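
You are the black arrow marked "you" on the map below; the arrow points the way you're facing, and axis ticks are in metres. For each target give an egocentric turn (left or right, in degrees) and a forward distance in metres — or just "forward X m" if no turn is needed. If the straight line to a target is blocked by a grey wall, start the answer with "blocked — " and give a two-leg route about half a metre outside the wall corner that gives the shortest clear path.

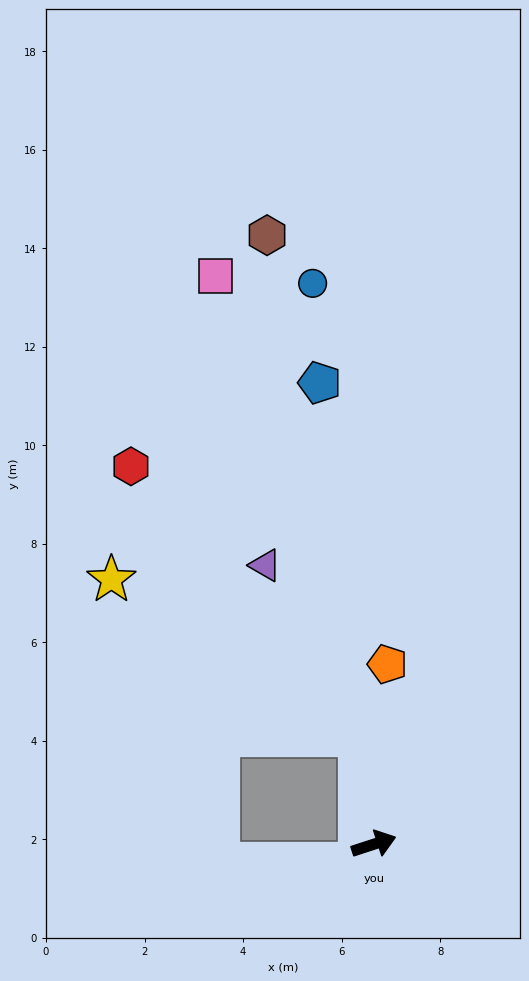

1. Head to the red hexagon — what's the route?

blocked — turn left 80°, forward 2.2 m, then turn left 32°, forward 7.2 m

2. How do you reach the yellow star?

blocked — turn left 80°, forward 2.2 m, then turn left 50°, forward 5.9 m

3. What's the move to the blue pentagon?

turn left 79°, forward 9.4 m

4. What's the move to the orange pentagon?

turn left 68°, forward 3.7 m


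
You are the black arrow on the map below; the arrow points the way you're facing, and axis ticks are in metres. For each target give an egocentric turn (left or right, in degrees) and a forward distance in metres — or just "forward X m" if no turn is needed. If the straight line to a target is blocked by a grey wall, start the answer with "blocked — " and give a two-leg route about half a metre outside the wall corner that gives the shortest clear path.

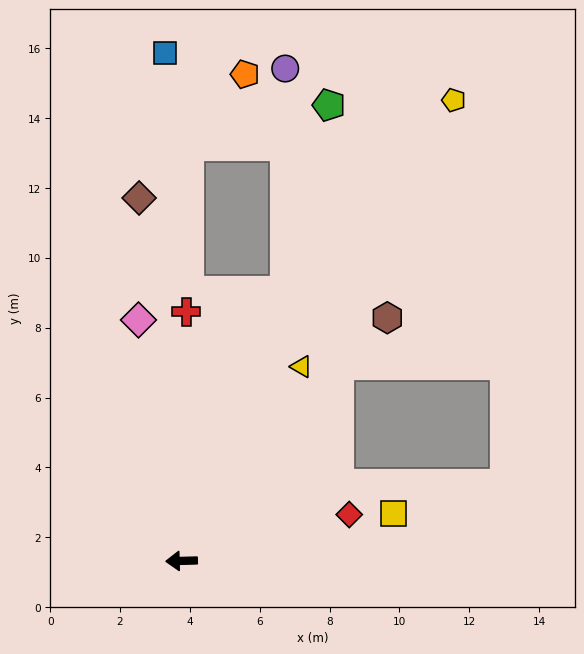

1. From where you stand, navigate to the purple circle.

blocked — turn right 113°, forward 8.3 m, then turn left 21°, forward 6.4 m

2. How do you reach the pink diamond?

turn right 81°, forward 7.0 m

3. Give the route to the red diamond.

turn right 166°, forward 5.0 m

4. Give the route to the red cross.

turn right 93°, forward 7.1 m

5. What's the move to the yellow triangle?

turn right 123°, forward 6.5 m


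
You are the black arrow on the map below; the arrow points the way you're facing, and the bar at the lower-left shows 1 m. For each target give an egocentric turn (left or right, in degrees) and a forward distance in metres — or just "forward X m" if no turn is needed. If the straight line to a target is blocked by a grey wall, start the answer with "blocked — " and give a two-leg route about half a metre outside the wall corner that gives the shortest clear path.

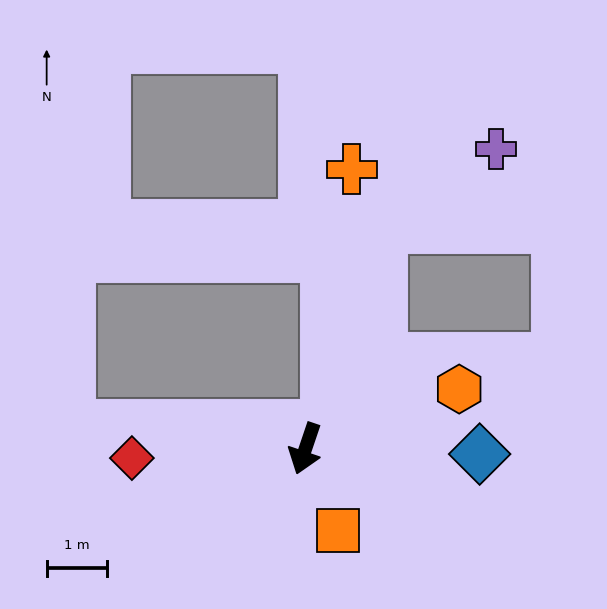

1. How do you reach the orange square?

turn left 40°, forward 1.5 m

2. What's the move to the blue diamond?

turn left 107°, forward 2.9 m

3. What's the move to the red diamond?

turn right 68°, forward 2.9 m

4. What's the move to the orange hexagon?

turn left 130°, forward 2.7 m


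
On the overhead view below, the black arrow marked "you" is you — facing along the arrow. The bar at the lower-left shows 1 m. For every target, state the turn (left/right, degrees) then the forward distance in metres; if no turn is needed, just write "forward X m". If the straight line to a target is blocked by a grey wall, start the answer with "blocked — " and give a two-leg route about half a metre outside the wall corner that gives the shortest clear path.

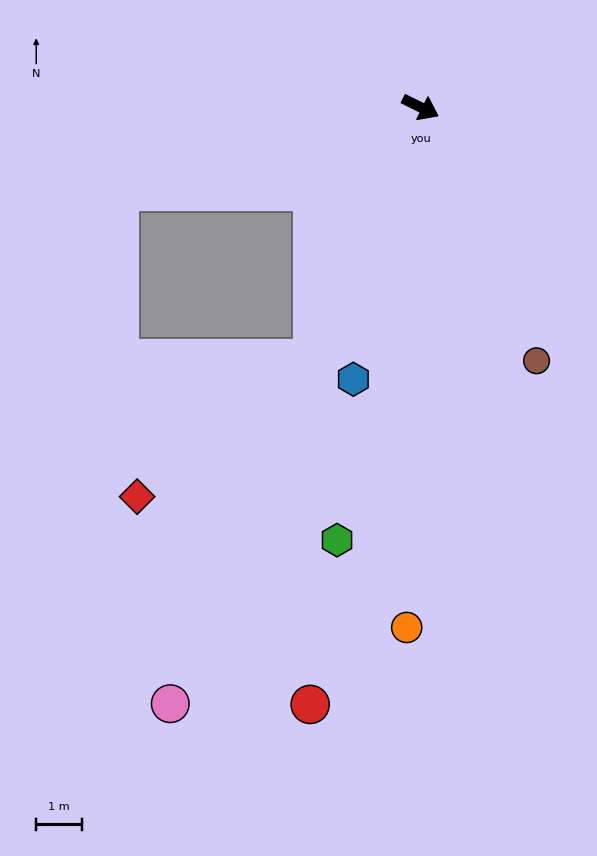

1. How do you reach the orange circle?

turn right 65°, forward 11.4 m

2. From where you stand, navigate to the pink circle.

turn right 86°, forward 14.2 m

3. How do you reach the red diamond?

blocked — turn right 87°, forward 6.0 m, then turn right 28°, forward 4.9 m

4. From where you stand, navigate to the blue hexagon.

turn right 77°, forward 6.2 m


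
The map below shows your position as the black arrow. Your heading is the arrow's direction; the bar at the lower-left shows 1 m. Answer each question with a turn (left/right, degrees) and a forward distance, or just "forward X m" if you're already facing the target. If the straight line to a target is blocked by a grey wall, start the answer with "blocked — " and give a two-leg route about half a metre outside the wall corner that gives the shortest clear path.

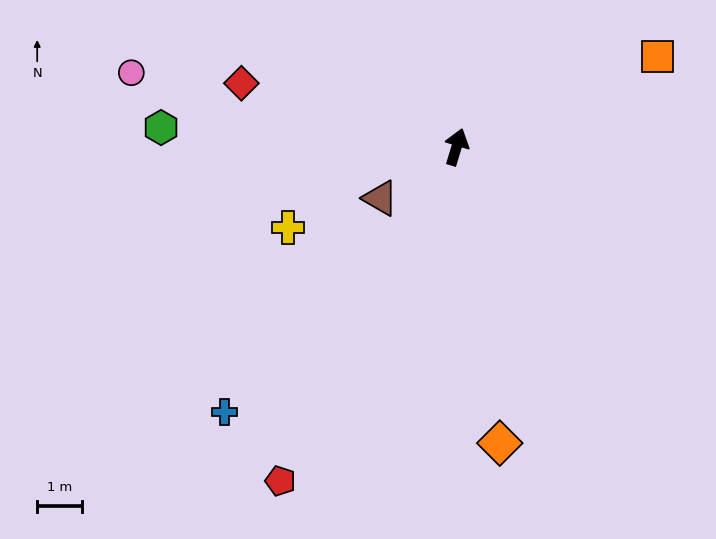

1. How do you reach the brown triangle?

turn left 141°, forward 2.1 m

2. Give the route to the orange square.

turn right 49°, forward 4.9 m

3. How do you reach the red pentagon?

turn left 169°, forward 8.5 m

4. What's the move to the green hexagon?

turn left 103°, forward 6.6 m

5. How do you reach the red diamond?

turn left 90°, forward 5.0 m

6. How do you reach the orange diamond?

turn right 155°, forward 6.7 m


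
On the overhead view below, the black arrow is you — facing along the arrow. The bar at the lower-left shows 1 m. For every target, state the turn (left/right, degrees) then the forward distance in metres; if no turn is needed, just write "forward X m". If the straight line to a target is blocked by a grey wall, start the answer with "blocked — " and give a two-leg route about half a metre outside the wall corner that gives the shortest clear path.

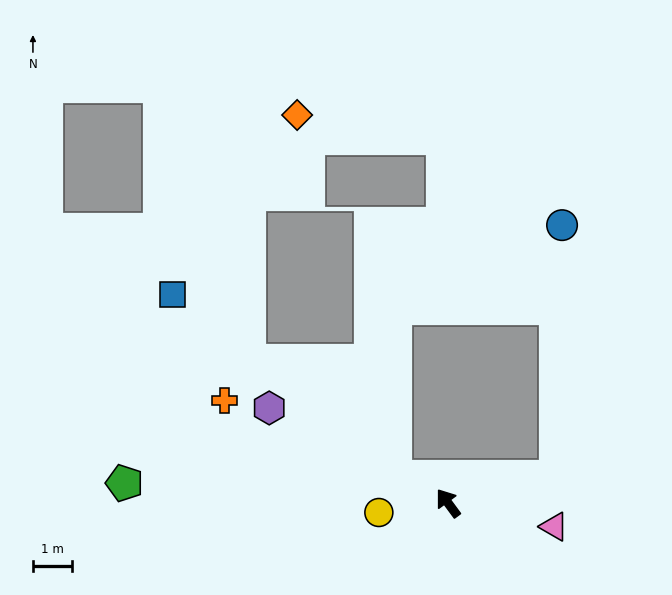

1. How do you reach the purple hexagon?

turn left 26°, forward 5.2 m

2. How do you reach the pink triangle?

turn right 139°, forward 2.8 m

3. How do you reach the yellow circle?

turn left 61°, forward 1.8 m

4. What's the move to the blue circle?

blocked — turn right 113°, forward 2.8 m, then turn left 75°, forward 6.4 m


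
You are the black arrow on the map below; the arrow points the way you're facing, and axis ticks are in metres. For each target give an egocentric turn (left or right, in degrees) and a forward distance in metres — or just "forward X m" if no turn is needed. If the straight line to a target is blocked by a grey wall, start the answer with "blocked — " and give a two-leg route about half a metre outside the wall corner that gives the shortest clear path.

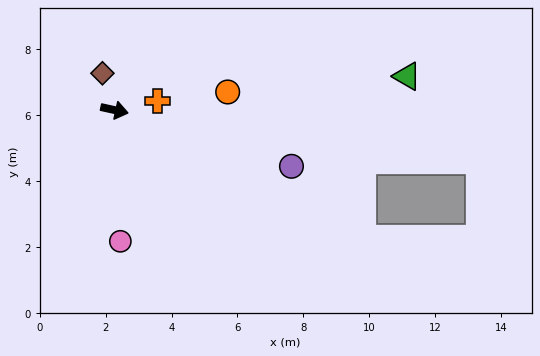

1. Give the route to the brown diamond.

turn left 121°, forward 1.2 m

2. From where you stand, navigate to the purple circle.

turn right 5°, forward 5.6 m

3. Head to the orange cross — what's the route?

turn left 24°, forward 1.3 m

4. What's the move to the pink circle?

turn right 75°, forward 4.0 m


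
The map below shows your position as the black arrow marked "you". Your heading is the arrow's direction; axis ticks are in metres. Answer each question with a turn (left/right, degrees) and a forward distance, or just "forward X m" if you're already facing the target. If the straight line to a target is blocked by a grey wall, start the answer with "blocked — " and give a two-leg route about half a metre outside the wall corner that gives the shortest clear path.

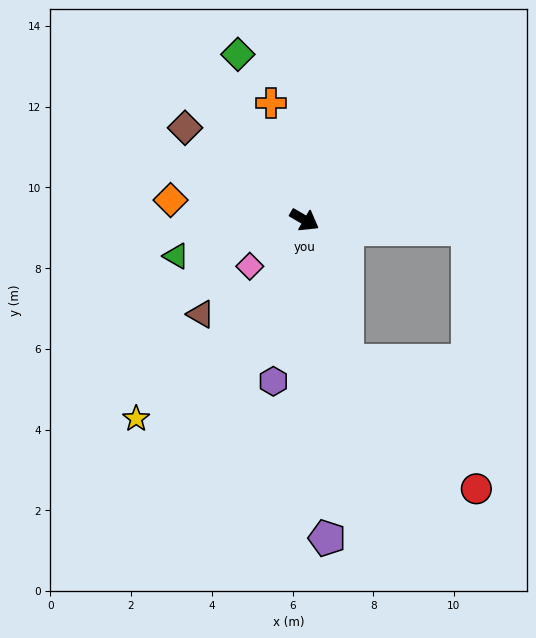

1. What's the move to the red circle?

blocked — turn right 43°, forward 3.6 m, then turn left 29°, forward 4.5 m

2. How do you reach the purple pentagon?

turn right 56°, forward 7.9 m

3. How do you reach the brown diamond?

turn left 173°, forward 3.7 m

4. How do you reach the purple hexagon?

turn right 71°, forward 4.1 m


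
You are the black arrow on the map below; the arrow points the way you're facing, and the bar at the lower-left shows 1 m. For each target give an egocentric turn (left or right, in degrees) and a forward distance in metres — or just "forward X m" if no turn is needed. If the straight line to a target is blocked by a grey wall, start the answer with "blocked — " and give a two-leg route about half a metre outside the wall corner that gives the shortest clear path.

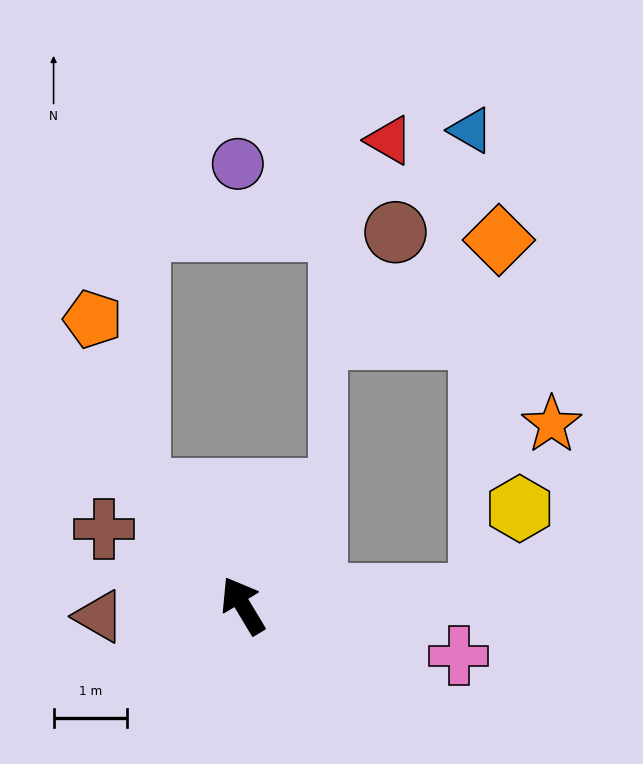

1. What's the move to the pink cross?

turn right 134°, forward 3.0 m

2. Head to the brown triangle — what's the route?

turn left 63°, forward 2.0 m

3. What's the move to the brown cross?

turn left 30°, forward 2.2 m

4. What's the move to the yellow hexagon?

blocked — turn right 118°, forward 3.2 m, then turn left 63°, forward 1.3 m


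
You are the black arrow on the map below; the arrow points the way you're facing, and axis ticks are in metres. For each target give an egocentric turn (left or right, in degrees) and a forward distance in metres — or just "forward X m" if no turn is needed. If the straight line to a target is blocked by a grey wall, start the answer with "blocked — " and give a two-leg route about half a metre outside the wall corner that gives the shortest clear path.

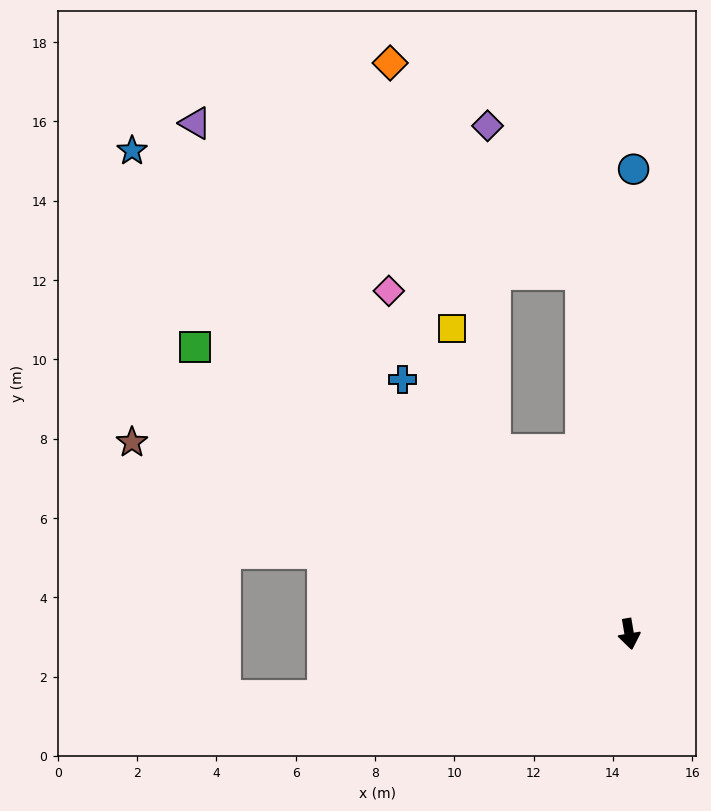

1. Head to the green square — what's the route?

turn right 133°, forward 13.1 m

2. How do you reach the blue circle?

turn left 170°, forward 11.7 m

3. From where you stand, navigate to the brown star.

turn right 121°, forward 13.4 m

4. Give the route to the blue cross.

turn right 148°, forward 8.6 m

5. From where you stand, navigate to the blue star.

turn right 144°, forward 17.5 m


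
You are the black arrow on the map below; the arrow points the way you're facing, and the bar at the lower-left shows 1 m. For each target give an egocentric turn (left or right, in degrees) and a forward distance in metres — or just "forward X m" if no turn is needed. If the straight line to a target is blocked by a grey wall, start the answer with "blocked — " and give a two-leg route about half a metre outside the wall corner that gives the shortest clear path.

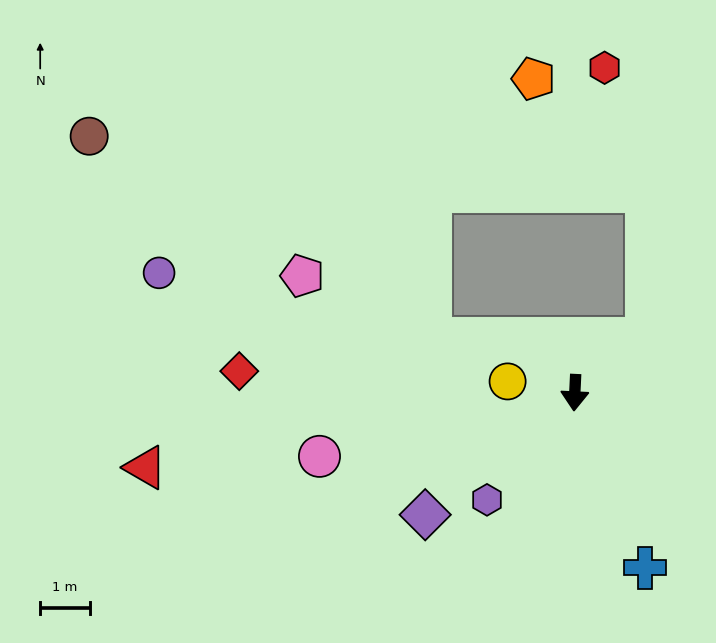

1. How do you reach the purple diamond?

turn right 48°, forward 3.9 m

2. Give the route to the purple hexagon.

turn right 37°, forward 2.8 m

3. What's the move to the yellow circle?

turn right 97°, forward 1.4 m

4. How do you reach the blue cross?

turn left 25°, forward 3.8 m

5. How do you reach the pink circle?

turn right 73°, forward 5.3 m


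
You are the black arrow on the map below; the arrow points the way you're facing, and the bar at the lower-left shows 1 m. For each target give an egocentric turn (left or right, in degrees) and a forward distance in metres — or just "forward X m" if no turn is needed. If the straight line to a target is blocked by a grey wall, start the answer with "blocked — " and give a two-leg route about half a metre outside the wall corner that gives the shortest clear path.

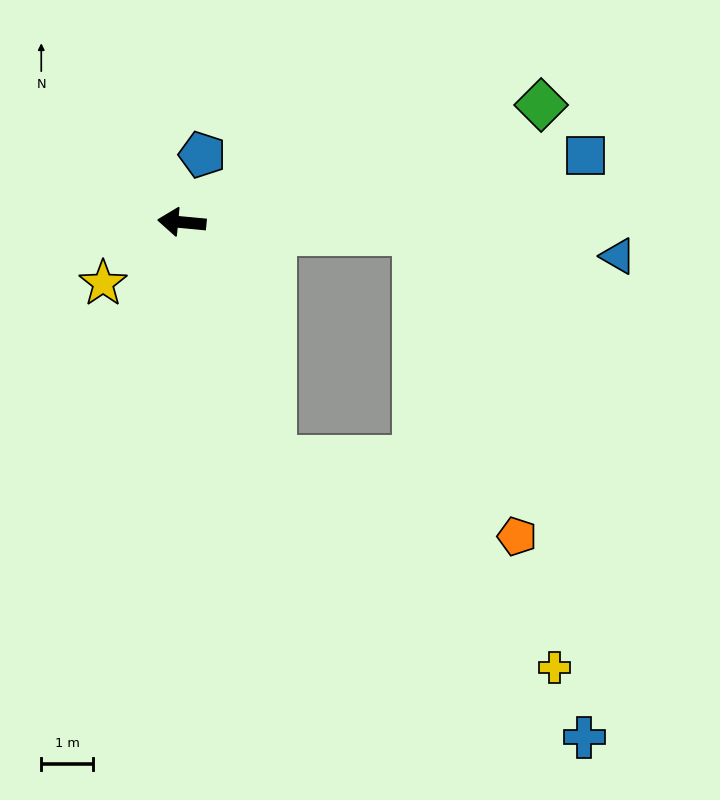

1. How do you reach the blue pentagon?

turn right 101°, forward 1.4 m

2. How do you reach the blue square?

turn right 165°, forward 7.9 m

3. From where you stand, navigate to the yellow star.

turn left 43°, forward 1.9 m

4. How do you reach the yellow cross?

blocked — turn left 117°, forward 4.9 m, then turn left 32°, forward 6.8 m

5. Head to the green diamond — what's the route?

turn right 157°, forward 7.3 m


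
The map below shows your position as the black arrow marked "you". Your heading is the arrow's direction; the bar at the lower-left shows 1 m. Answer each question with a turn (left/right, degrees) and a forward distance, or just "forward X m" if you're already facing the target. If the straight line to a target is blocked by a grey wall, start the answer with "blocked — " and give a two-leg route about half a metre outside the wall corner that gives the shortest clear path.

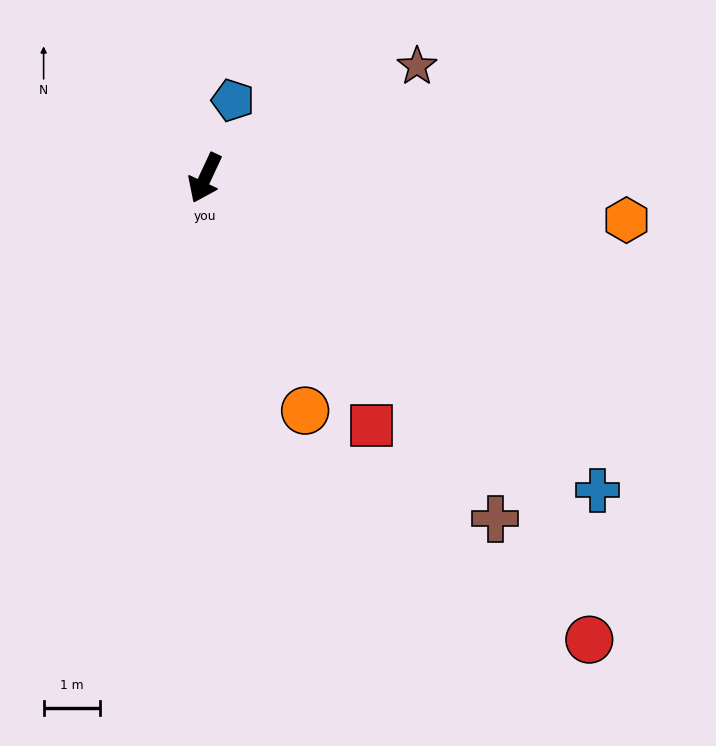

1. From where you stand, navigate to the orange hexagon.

turn left 109°, forward 7.5 m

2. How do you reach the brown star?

turn left 143°, forward 4.2 m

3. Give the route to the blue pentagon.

turn right 175°, forward 1.5 m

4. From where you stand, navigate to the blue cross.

turn left 77°, forward 8.9 m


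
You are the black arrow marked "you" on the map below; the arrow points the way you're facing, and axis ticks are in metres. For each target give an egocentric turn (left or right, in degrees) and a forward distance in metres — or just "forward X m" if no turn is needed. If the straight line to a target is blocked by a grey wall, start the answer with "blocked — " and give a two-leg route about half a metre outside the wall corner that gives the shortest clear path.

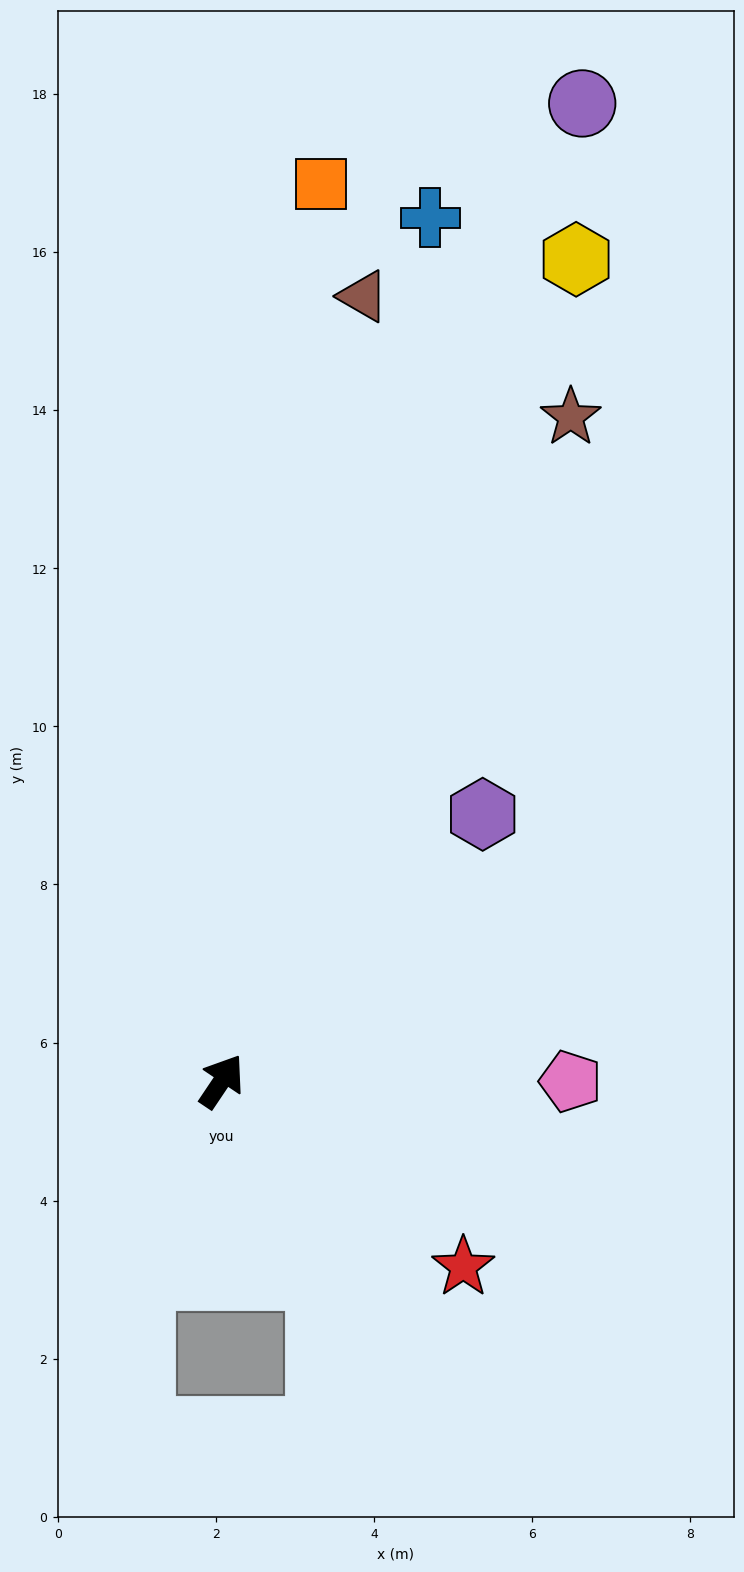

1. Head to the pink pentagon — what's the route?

turn right 56°, forward 4.4 m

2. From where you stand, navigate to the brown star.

turn left 6°, forward 9.5 m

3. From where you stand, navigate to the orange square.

turn left 28°, forward 11.4 m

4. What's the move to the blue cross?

turn left 20°, forward 11.2 m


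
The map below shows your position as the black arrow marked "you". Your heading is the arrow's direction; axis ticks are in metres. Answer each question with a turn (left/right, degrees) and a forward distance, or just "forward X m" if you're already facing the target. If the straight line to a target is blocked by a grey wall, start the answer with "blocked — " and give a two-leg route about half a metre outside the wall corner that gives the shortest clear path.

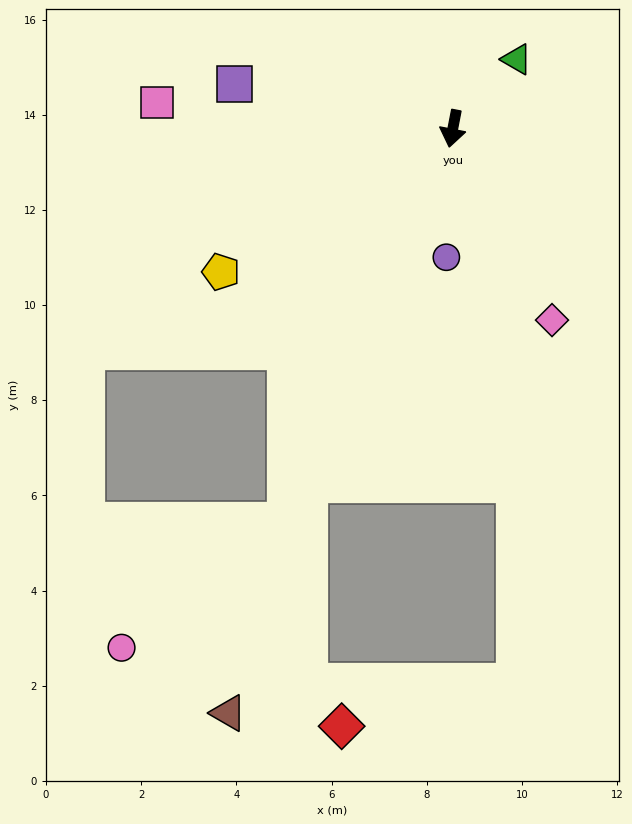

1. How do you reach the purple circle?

turn left 8°, forward 2.7 m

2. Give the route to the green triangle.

turn left 148°, forward 2.0 m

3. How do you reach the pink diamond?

turn left 38°, forward 4.5 m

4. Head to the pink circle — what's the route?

blocked — turn right 12°, forward 9.0 m, then turn right 30°, forward 4.4 m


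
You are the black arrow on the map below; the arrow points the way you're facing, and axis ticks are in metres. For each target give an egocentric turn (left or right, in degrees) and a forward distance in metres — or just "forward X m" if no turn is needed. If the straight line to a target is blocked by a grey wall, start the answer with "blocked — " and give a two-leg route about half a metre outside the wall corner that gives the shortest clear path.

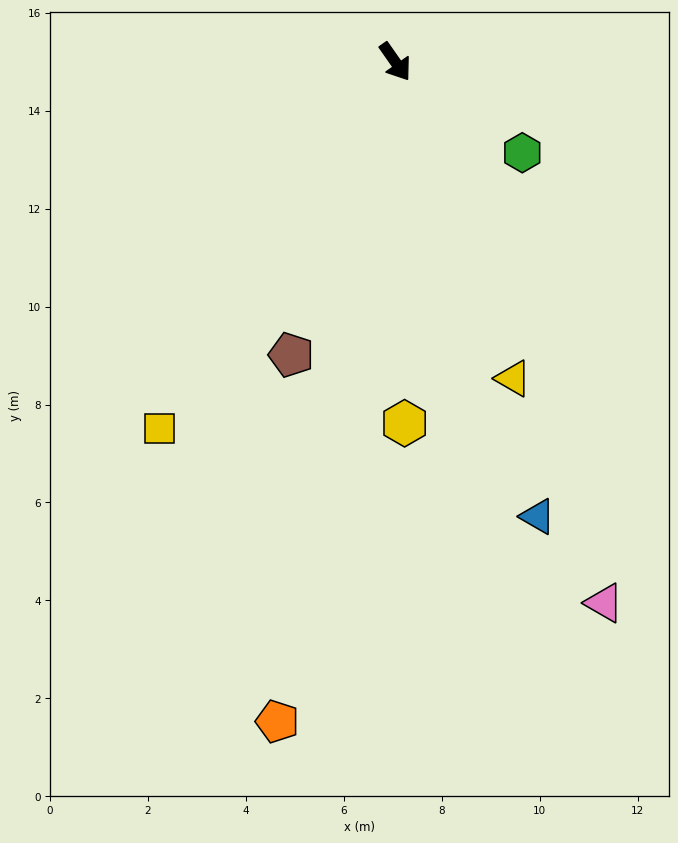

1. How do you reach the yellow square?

turn right 68°, forward 8.9 m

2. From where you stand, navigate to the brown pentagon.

turn right 55°, forward 6.3 m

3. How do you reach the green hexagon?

turn left 19°, forward 3.2 m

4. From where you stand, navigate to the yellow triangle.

turn right 15°, forward 6.9 m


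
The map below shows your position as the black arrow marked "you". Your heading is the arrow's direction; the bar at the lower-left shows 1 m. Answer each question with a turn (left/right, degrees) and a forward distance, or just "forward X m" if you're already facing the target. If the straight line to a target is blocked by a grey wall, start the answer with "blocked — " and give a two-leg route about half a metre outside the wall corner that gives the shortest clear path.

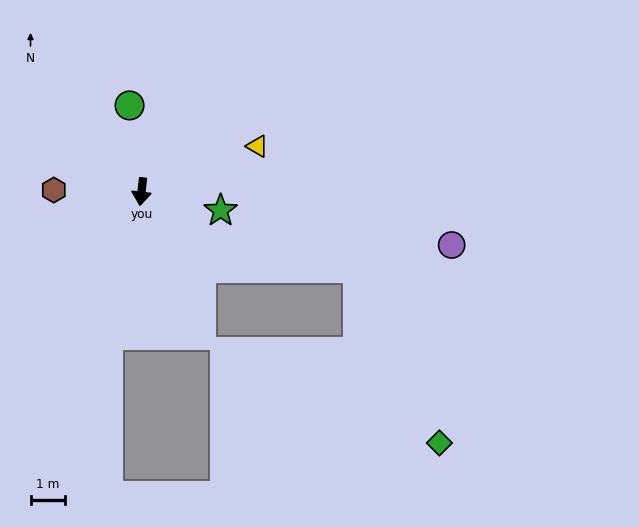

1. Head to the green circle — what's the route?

turn right 166°, forward 2.5 m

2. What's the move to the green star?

turn left 83°, forward 2.3 m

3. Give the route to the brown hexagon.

turn right 85°, forward 2.5 m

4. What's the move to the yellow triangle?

turn left 118°, forward 3.6 m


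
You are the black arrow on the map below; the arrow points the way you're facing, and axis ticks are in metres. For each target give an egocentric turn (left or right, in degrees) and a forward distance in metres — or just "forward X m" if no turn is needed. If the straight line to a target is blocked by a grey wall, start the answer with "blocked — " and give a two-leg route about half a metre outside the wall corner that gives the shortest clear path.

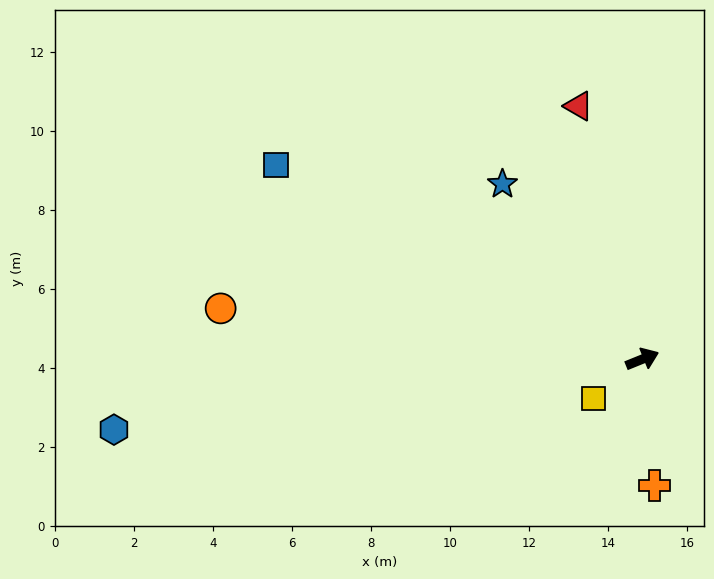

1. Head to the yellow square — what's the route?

turn right 163°, forward 1.6 m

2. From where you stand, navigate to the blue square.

turn left 130°, forward 10.5 m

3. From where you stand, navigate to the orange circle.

turn left 151°, forward 10.8 m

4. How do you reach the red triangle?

turn left 82°, forward 6.6 m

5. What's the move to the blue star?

turn left 107°, forward 5.7 m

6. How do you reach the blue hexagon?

turn left 166°, forward 13.5 m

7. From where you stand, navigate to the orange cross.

turn right 107°, forward 3.2 m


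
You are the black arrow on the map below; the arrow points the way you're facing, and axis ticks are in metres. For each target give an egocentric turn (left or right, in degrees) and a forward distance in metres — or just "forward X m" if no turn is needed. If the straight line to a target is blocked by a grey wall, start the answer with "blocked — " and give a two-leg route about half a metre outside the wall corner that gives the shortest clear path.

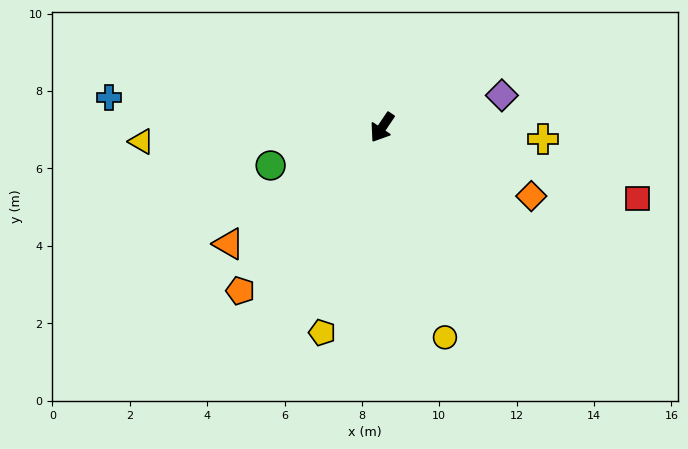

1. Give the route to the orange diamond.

turn left 99°, forward 4.2 m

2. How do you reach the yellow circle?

turn left 51°, forward 5.7 m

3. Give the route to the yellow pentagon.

turn left 18°, forward 5.5 m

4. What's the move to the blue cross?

turn right 62°, forward 7.1 m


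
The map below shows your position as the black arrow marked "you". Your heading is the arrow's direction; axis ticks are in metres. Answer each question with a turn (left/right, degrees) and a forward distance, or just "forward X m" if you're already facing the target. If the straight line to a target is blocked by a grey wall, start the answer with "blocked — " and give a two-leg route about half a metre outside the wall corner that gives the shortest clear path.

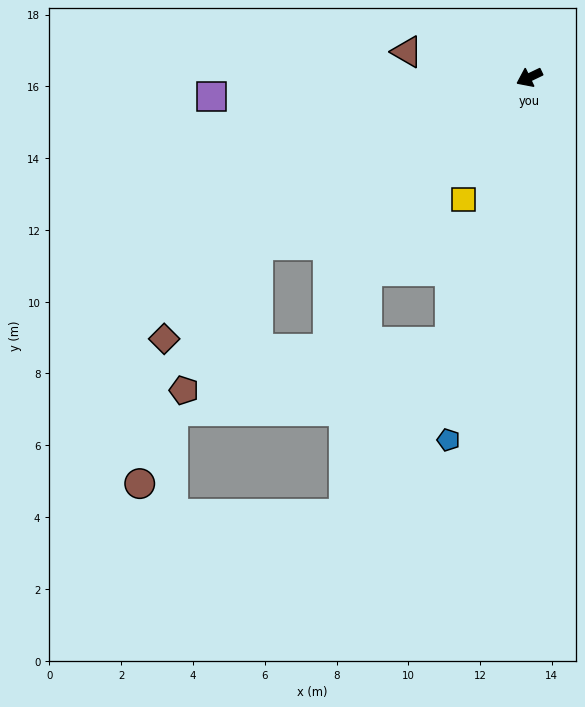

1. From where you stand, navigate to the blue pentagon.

turn left 52°, forward 10.3 m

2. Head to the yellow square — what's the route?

turn left 36°, forward 3.9 m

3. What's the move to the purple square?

turn right 22°, forward 8.9 m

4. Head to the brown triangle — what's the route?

turn right 37°, forward 3.5 m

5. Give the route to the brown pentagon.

blocked — turn left 6°, forward 8.9 m, then turn left 31°, forward 4.5 m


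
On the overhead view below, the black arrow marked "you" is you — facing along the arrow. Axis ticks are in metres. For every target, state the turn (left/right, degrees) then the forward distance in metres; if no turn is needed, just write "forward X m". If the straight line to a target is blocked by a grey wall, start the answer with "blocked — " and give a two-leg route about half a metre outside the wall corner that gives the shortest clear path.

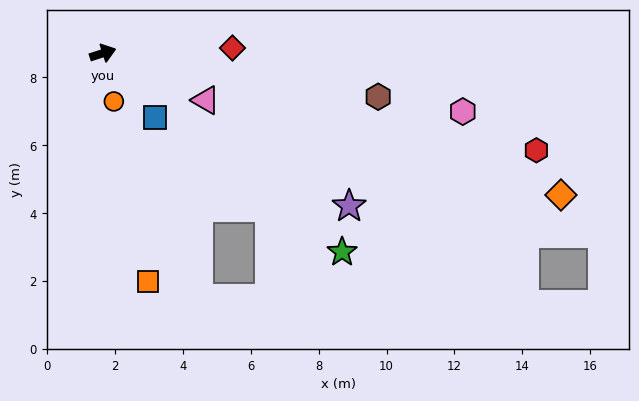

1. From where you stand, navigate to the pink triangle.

turn right 42°, forward 3.3 m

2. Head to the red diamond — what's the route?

turn right 16°, forward 3.8 m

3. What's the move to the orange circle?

turn right 95°, forward 1.5 m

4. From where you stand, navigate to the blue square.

turn right 69°, forward 2.4 m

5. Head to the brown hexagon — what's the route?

turn right 27°, forward 8.2 m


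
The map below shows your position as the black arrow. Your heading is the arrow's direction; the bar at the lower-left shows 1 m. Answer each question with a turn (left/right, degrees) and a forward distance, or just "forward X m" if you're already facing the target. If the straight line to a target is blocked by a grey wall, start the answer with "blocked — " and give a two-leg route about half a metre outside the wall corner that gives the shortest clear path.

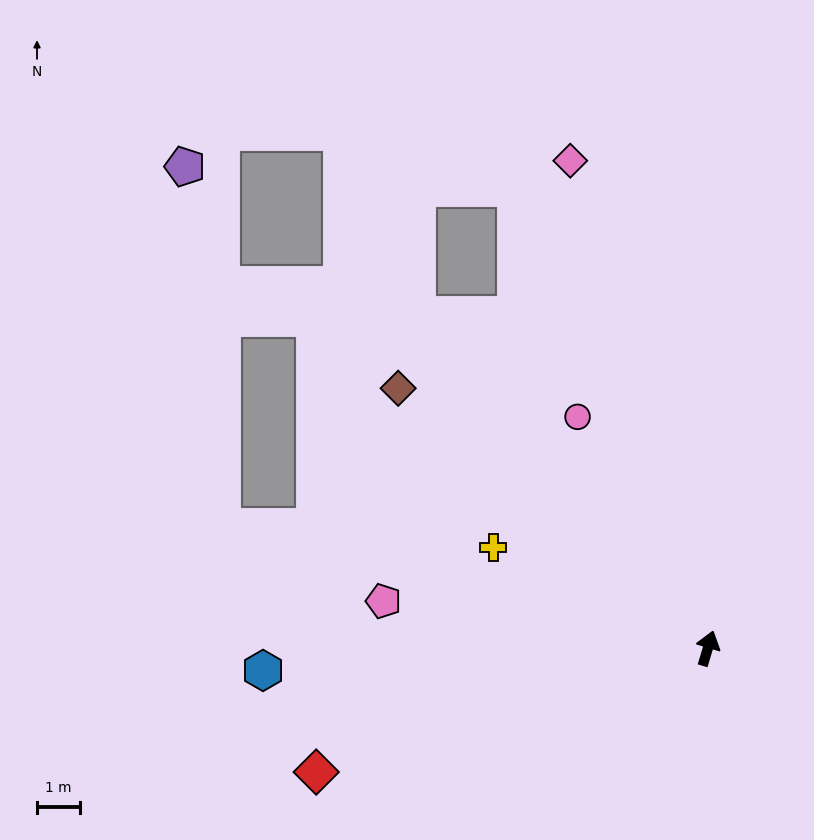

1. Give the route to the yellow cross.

turn left 82°, forward 5.5 m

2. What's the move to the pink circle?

turn left 46°, forward 6.1 m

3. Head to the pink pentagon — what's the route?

turn left 98°, forward 7.6 m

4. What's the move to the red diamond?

turn left 124°, forward 9.5 m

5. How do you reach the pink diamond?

turn left 32°, forward 11.7 m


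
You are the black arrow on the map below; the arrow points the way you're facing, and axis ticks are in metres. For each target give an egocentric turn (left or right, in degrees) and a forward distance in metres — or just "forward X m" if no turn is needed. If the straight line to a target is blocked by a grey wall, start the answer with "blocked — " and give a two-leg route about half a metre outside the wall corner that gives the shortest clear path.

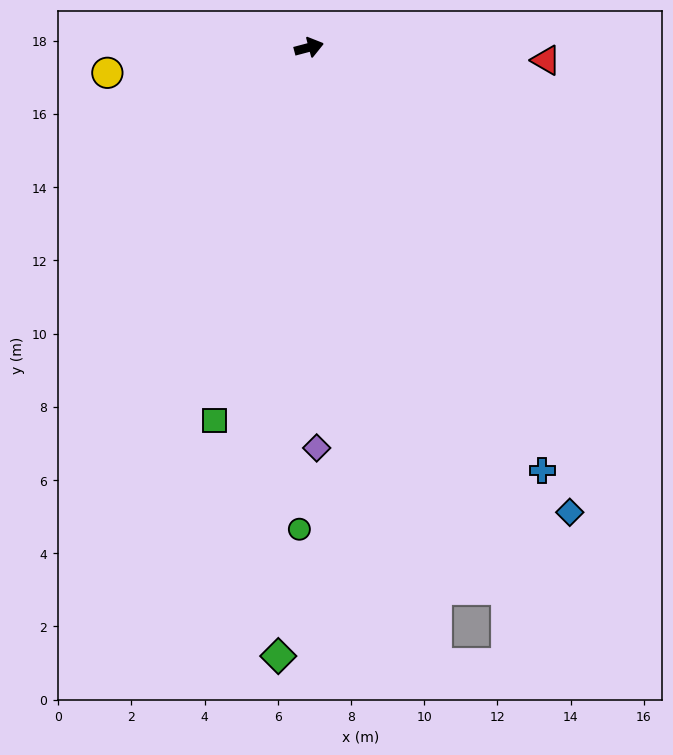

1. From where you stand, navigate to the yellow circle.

turn left 172°, forward 5.5 m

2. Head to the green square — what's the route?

turn right 119°, forward 10.5 m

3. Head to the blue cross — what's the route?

turn right 76°, forward 13.2 m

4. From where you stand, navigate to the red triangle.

turn right 18°, forward 6.5 m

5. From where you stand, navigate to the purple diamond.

turn right 104°, forward 10.9 m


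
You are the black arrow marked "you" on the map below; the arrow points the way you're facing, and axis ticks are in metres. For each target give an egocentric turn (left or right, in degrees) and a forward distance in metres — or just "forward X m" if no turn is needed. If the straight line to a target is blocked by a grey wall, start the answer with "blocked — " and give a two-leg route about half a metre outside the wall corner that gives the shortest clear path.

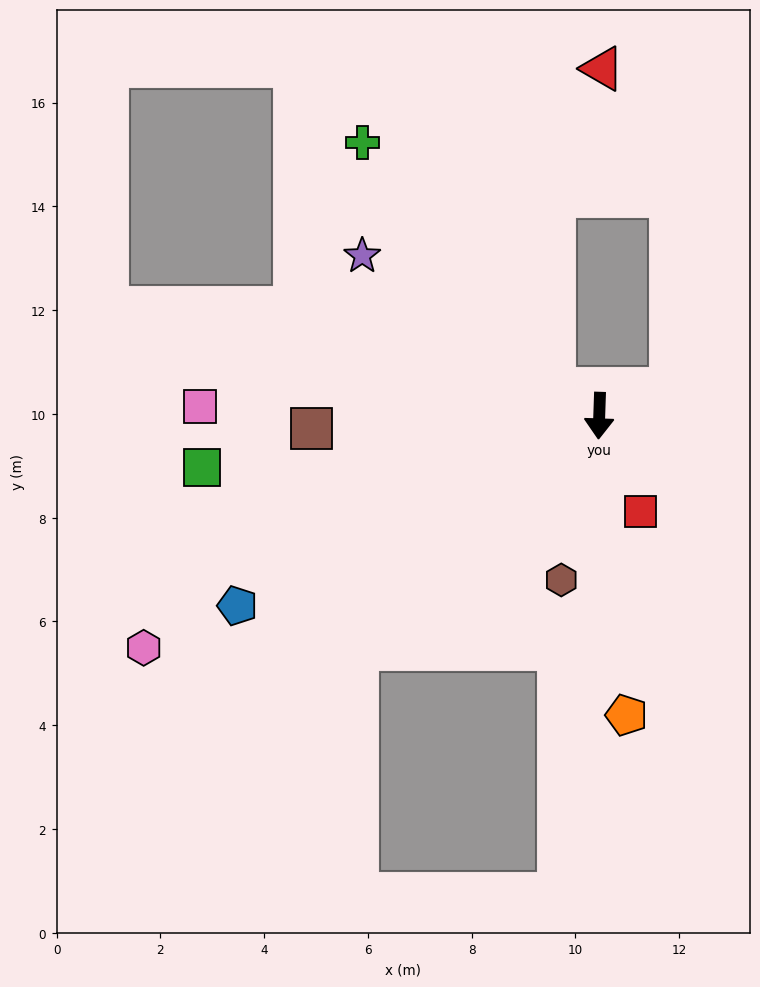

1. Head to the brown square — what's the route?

turn right 86°, forward 5.5 m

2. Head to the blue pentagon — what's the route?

turn right 60°, forward 7.9 m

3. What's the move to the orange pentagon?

turn left 7°, forward 5.8 m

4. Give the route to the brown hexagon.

turn right 11°, forward 3.2 m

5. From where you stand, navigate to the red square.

turn left 25°, forward 2.0 m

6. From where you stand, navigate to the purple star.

turn right 122°, forward 5.5 m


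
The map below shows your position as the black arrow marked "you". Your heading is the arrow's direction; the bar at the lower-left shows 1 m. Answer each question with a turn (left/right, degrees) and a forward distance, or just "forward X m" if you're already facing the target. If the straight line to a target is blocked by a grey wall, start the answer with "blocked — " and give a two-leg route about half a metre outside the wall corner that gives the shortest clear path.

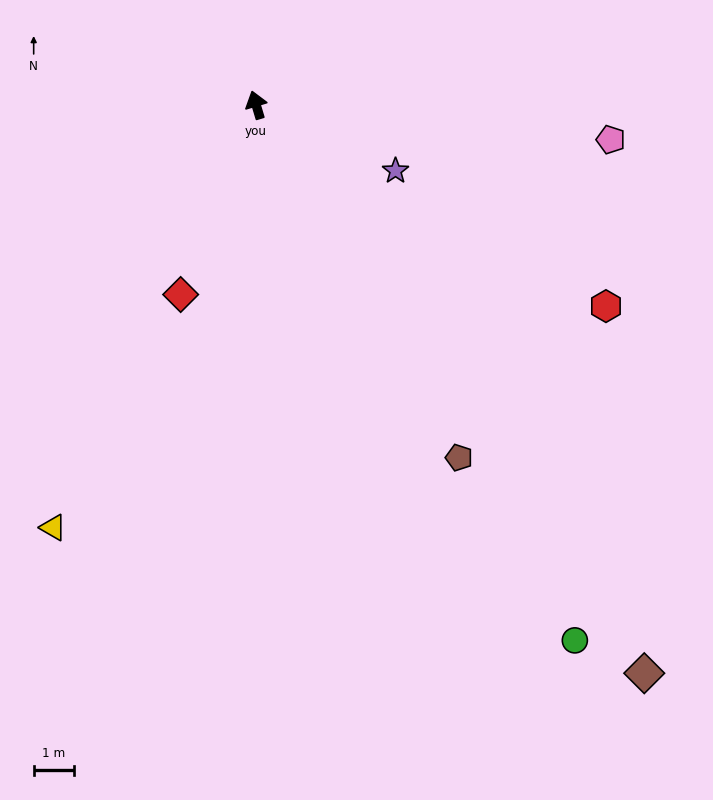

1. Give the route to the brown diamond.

turn right 162°, forward 17.2 m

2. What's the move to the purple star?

turn right 132°, forward 3.8 m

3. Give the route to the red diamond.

turn left 142°, forward 5.1 m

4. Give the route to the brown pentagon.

turn right 167°, forward 10.1 m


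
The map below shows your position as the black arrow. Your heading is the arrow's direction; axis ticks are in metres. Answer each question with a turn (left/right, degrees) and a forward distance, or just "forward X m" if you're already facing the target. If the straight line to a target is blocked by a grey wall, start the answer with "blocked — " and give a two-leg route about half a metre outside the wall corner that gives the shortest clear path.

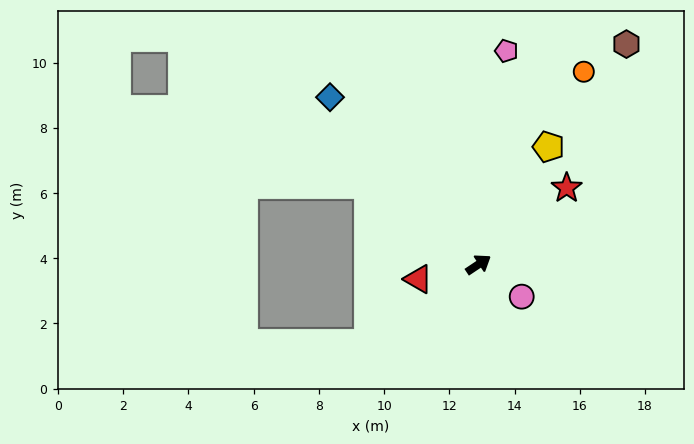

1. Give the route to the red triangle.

turn left 160°, forward 1.9 m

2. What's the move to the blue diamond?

turn left 98°, forward 6.9 m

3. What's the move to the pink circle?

turn right 70°, forward 1.7 m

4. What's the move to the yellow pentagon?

turn left 25°, forward 4.2 m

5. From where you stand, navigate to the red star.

turn left 7°, forward 3.6 m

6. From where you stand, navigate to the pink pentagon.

turn left 49°, forward 6.6 m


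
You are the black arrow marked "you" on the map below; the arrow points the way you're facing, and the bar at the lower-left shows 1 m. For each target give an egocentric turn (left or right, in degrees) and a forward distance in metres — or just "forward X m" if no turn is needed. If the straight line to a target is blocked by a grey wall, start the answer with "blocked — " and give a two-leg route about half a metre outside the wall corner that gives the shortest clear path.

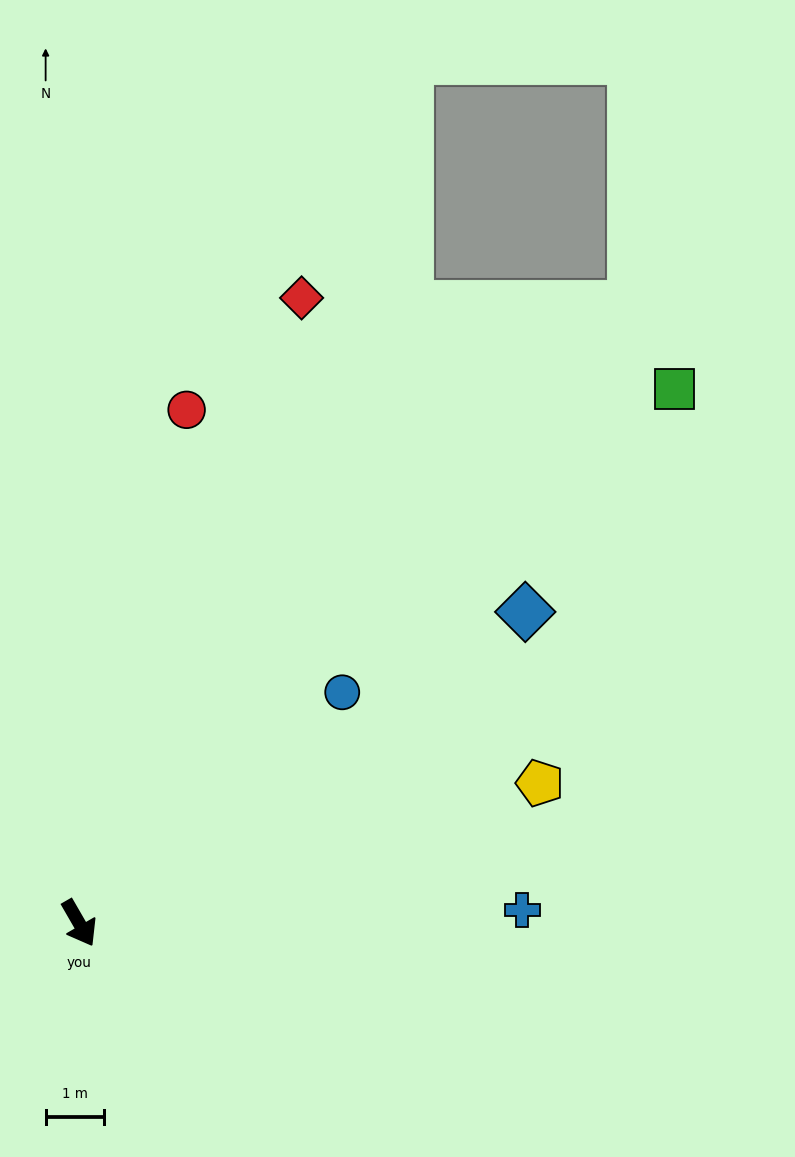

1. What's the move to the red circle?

turn left 138°, forward 9.0 m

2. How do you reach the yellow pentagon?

turn left 77°, forward 8.3 m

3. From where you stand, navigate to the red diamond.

turn left 130°, forward 11.4 m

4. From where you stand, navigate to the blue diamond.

turn left 95°, forward 9.4 m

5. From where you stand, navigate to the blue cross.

turn left 62°, forward 7.6 m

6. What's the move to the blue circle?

turn left 101°, forward 6.0 m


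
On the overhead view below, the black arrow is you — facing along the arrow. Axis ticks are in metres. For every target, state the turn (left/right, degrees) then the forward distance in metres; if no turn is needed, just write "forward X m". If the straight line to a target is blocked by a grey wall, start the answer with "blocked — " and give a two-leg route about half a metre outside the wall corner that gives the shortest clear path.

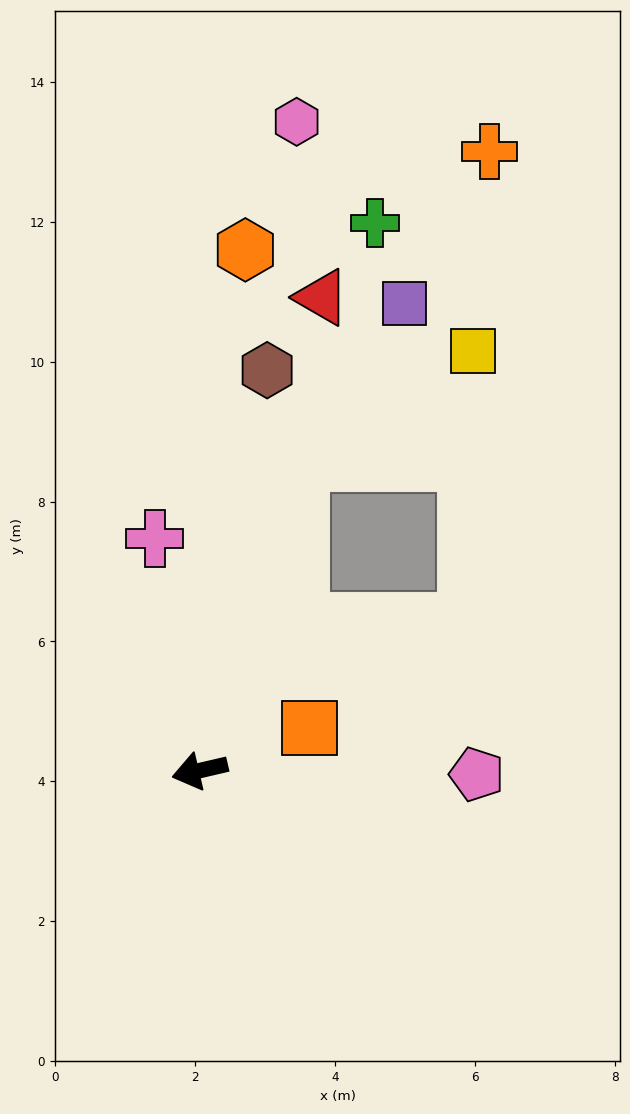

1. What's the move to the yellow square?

blocked — turn right 121°, forward 4.6 m, then turn right 40°, forward 2.9 m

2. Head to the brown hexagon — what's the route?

turn right 113°, forward 5.8 m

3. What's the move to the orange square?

turn right 172°, forward 1.7 m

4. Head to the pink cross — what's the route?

turn right 92°, forward 3.4 m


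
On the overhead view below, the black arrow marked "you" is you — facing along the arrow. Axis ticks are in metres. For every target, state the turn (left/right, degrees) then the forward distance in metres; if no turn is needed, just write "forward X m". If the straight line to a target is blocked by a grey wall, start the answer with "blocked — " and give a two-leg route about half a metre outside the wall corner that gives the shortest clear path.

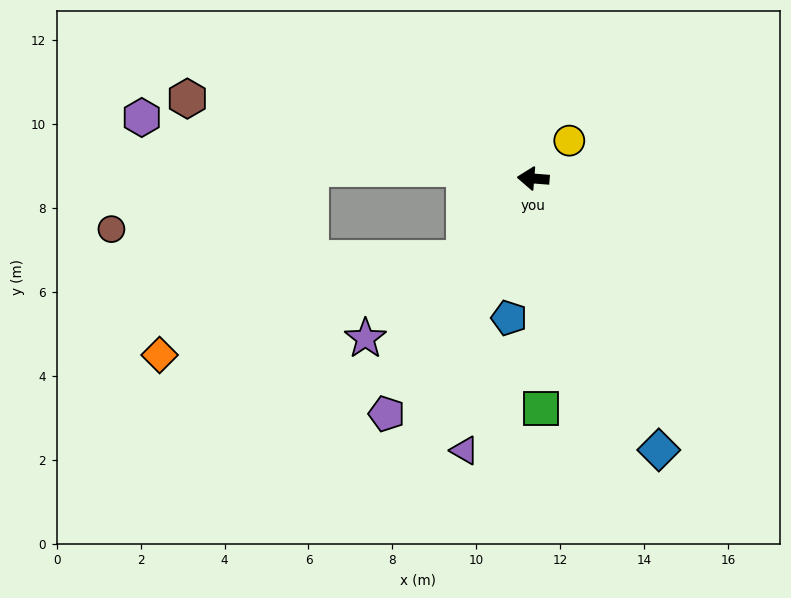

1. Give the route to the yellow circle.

turn right 129°, forward 1.2 m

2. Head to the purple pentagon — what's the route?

turn left 63°, forward 6.6 m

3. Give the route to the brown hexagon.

turn right 9°, forward 8.5 m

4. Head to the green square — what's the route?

turn left 96°, forward 5.5 m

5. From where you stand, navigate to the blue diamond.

turn left 119°, forward 7.1 m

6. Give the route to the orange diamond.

blocked — turn left 53°, forward 2.5 m, then turn right 31°, forward 7.6 m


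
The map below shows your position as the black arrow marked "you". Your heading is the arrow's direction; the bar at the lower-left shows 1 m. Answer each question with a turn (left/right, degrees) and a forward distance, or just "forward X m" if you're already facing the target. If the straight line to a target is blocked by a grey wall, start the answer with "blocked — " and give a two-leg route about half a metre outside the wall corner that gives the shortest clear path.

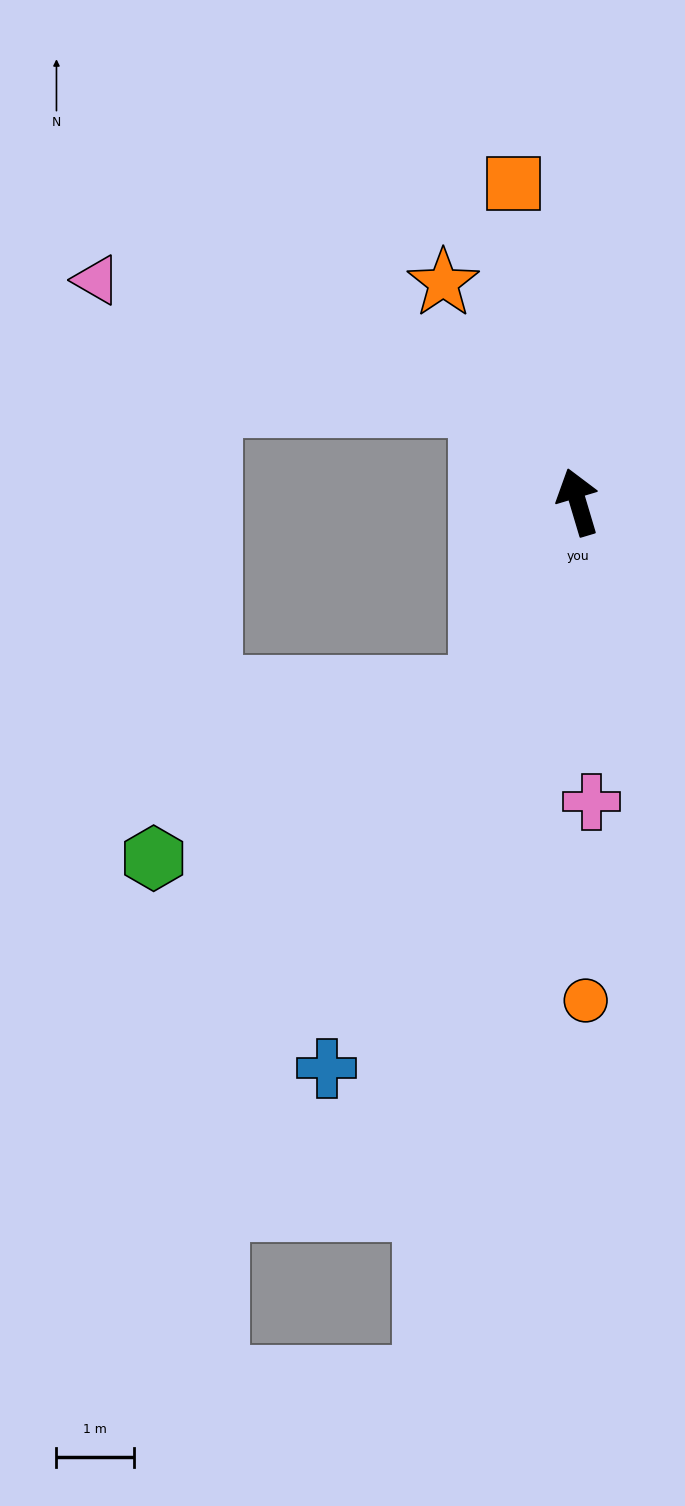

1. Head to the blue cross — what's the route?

turn left 139°, forward 8.0 m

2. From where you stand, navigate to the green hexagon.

blocked — turn left 136°, forward 2.7 m, then turn right 35°, forward 4.8 m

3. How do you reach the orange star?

turn left 15°, forward 3.3 m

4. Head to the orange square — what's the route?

turn right 5°, forward 4.2 m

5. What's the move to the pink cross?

turn left 166°, forward 3.9 m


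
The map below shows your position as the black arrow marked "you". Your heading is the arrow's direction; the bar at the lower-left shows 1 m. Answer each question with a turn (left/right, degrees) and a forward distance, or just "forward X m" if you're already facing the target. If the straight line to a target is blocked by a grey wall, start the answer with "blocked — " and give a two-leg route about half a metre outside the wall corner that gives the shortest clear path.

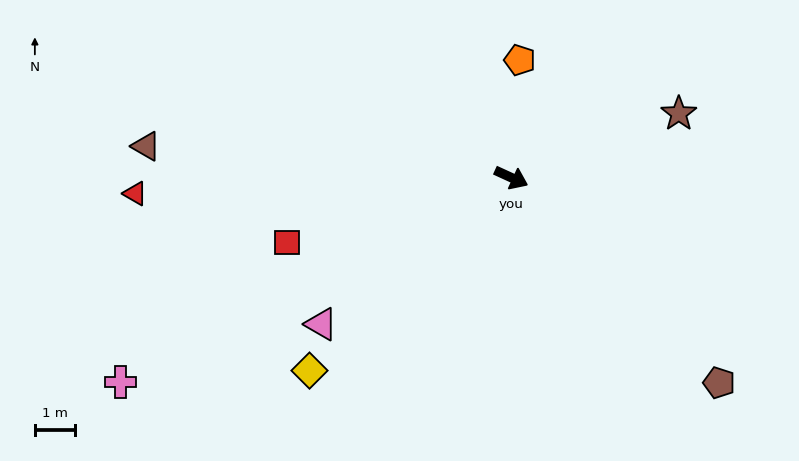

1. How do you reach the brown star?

turn left 46°, forward 4.5 m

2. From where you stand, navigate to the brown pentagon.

turn right 20°, forward 7.3 m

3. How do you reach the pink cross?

turn right 128°, forward 11.0 m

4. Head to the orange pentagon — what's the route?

turn left 111°, forward 2.9 m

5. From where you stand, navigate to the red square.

turn right 139°, forward 5.8 m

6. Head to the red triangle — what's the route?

turn right 153°, forward 9.4 m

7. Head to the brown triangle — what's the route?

turn right 160°, forward 9.1 m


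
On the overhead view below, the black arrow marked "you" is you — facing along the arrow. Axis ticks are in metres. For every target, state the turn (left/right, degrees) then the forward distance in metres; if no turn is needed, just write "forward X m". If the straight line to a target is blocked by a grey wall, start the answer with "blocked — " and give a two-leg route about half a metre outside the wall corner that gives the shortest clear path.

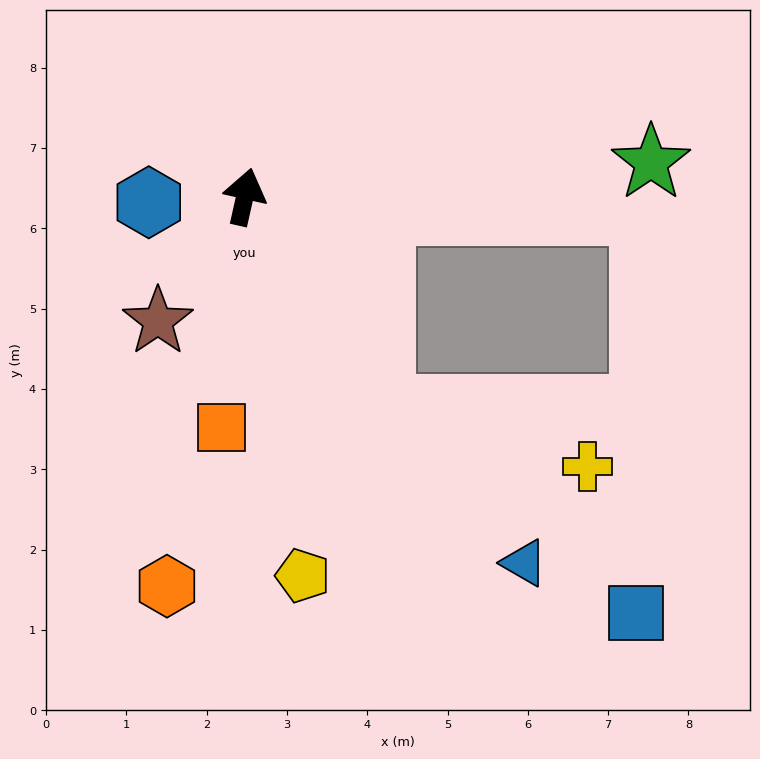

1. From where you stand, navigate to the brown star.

turn left 158°, forward 1.9 m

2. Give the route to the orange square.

turn right 173°, forward 2.9 m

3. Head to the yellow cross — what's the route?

blocked — turn right 135°, forward 3.1 m, then turn left 42°, forward 2.7 m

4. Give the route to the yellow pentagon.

turn right 159°, forward 4.8 m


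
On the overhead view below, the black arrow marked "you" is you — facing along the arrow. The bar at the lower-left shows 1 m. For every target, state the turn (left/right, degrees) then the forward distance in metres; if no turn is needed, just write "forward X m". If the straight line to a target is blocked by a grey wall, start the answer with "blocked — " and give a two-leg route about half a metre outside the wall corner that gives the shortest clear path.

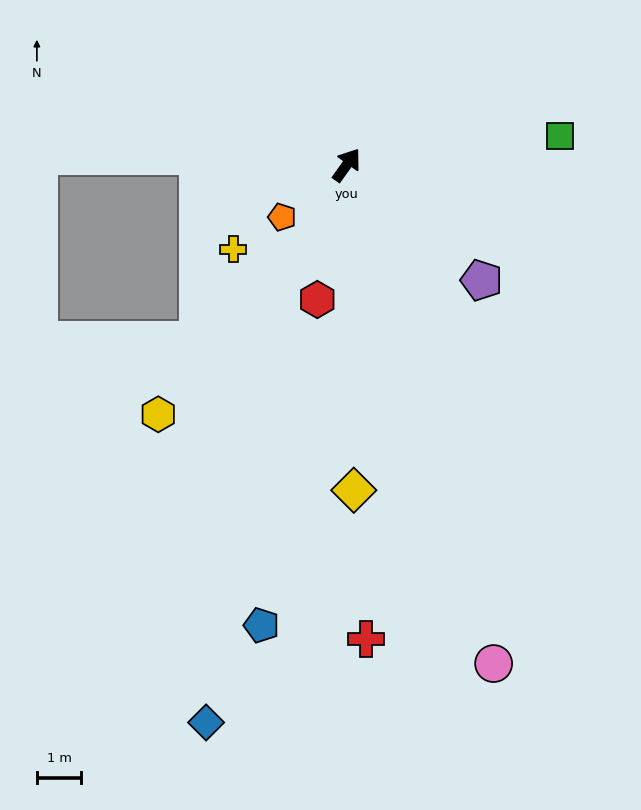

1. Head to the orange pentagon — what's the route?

turn left 164°, forward 1.9 m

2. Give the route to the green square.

turn right 47°, forward 4.9 m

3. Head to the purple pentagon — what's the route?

turn right 95°, forward 4.0 m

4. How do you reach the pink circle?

turn right 128°, forward 11.8 m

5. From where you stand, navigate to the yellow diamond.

turn right 143°, forward 7.4 m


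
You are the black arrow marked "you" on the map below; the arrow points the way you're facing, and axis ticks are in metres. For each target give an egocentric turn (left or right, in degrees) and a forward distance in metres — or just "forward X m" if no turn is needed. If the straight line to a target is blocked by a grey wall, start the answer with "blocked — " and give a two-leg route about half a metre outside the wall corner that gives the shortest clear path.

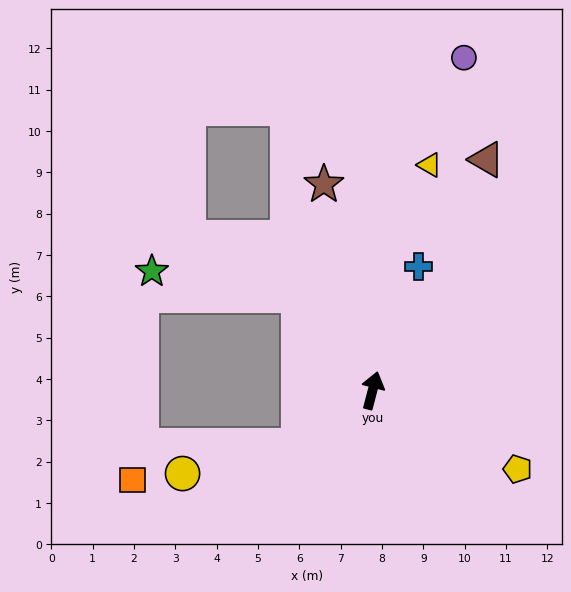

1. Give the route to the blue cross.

turn right 6°, forward 3.2 m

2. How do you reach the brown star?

turn left 28°, forward 5.1 m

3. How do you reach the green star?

blocked — turn left 53°, forward 2.9 m, then turn left 42°, forward 3.6 m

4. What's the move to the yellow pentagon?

turn right 104°, forward 4.0 m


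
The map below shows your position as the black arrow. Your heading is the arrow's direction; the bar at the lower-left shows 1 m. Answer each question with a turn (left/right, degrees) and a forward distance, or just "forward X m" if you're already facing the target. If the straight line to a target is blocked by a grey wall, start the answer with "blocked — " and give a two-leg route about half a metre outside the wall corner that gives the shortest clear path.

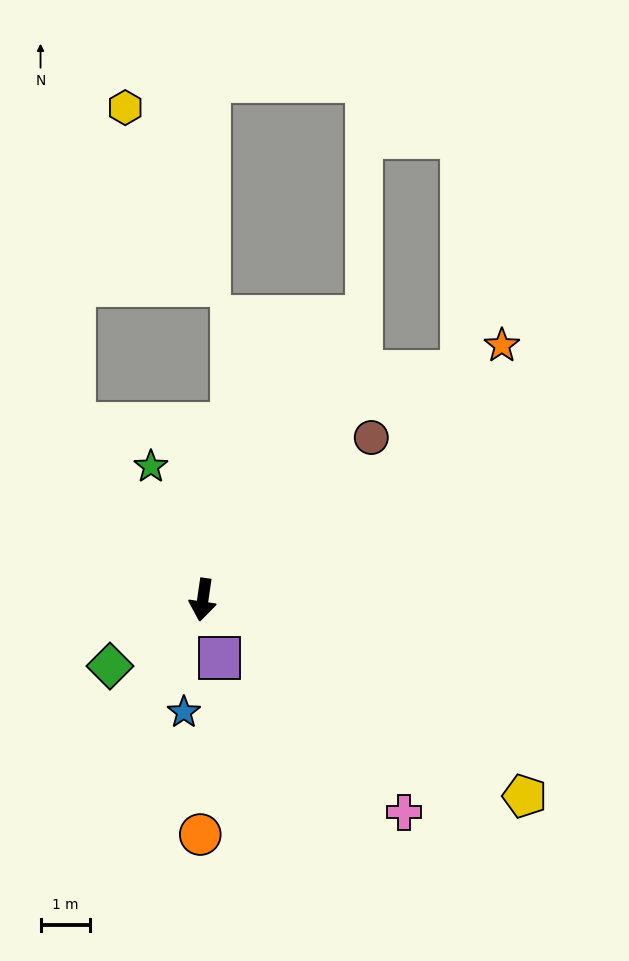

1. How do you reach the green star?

turn right 150°, forward 2.9 m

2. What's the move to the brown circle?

turn left 142°, forward 4.8 m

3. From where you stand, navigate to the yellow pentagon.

turn left 67°, forward 7.7 m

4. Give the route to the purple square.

turn left 24°, forward 1.2 m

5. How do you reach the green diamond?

turn right 46°, forward 2.3 m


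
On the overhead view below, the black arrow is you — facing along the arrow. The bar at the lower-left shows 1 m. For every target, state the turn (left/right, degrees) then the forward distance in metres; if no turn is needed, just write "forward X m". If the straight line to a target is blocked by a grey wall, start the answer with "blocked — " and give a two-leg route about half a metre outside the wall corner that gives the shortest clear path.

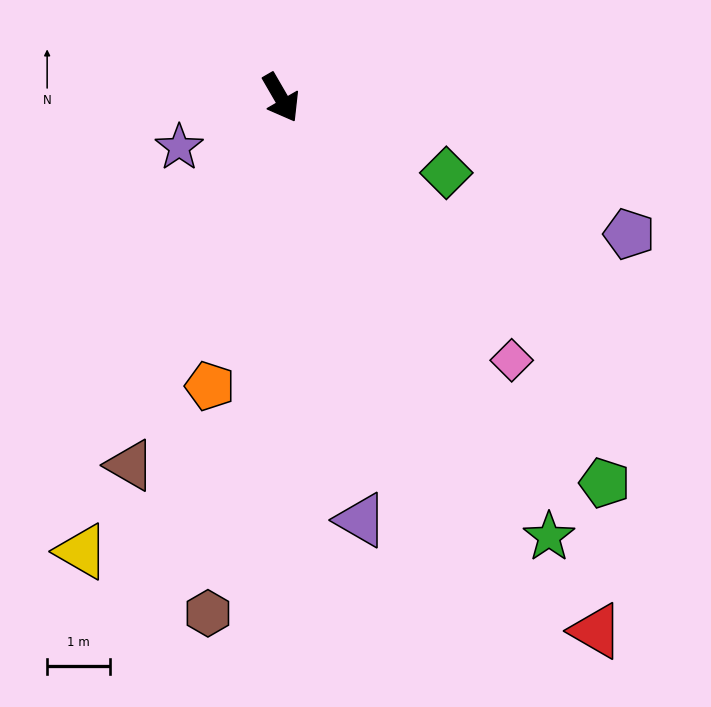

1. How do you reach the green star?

forward 8.2 m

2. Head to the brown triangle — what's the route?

turn right 52°, forward 6.3 m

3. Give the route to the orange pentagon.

turn right 44°, forward 4.7 m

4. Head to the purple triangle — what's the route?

turn right 19°, forward 6.8 m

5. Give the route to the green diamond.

turn left 36°, forward 2.9 m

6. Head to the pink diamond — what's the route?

turn left 11°, forward 5.6 m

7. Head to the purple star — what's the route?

turn right 94°, forward 1.8 m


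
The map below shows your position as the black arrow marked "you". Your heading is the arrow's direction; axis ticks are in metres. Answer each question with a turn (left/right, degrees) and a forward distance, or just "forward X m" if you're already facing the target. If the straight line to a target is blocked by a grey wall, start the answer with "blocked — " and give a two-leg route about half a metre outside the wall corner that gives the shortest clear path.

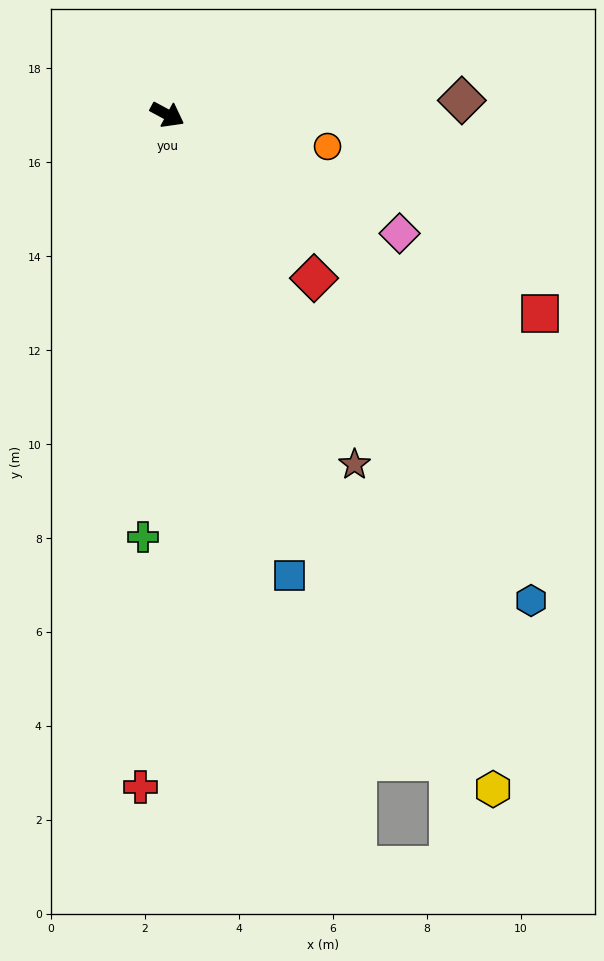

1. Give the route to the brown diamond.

turn left 31°, forward 6.3 m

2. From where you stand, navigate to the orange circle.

turn left 17°, forward 3.5 m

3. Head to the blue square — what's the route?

turn right 47°, forward 10.1 m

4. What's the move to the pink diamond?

forward 5.6 m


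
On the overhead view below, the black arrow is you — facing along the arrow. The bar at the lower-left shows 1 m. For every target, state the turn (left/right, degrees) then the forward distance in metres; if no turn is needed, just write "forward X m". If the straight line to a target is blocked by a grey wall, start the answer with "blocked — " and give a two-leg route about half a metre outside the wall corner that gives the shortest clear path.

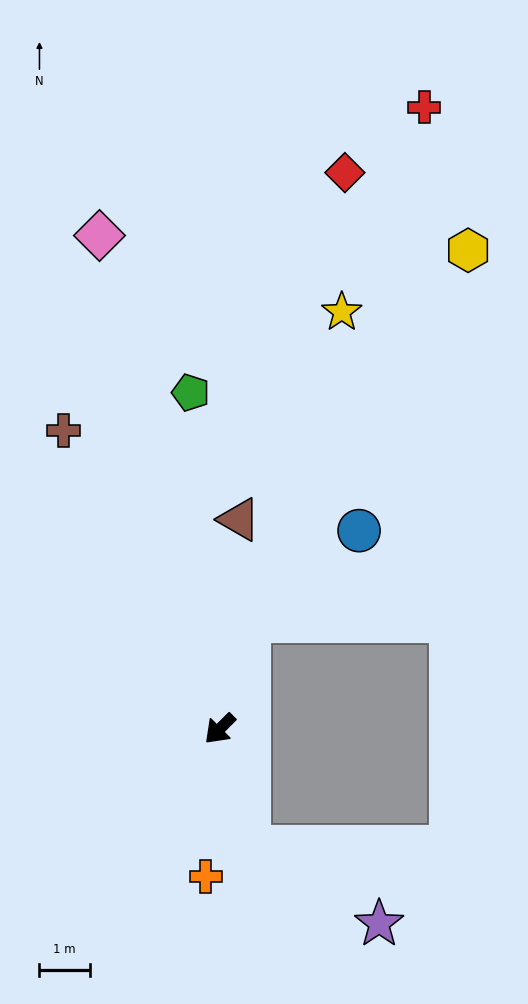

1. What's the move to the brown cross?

turn right 107°, forward 6.7 m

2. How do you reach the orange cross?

turn left 40°, forward 3.0 m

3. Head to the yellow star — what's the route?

turn right 151°, forward 8.6 m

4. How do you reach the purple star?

blocked — turn left 59°, forward 2.4 m, then turn left 45°, forward 3.0 m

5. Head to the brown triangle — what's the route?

turn right 140°, forward 4.2 m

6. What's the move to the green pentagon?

turn right 130°, forward 6.7 m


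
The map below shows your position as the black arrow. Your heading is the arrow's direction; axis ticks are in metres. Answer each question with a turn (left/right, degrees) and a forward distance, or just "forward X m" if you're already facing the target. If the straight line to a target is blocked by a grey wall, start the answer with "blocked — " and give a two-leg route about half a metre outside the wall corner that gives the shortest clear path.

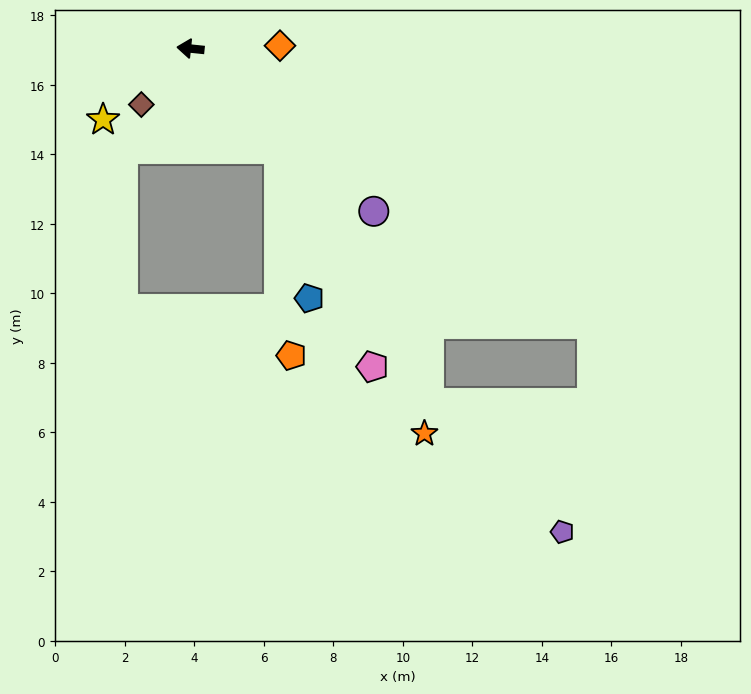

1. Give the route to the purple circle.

turn left 144°, forward 7.1 m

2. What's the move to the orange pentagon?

blocked — turn left 137°, forward 3.9 m, then turn right 37°, forward 5.9 m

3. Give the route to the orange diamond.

turn right 172°, forward 2.6 m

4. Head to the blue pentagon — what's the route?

blocked — turn left 137°, forward 3.9 m, then turn right 29°, forward 4.4 m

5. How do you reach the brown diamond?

turn left 55°, forward 2.1 m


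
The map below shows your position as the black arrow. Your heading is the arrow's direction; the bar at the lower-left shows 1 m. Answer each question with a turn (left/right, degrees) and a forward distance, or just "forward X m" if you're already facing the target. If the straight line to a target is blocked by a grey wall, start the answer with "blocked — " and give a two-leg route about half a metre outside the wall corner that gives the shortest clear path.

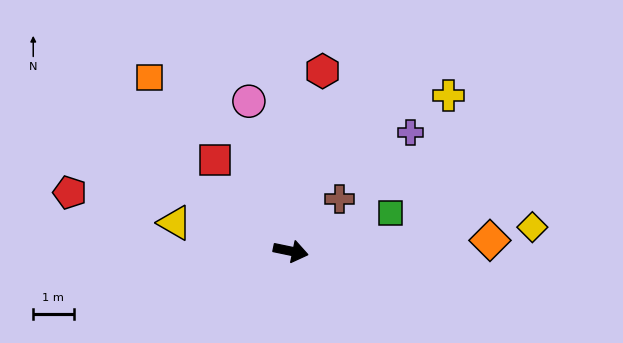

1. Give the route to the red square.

turn left 141°, forward 3.0 m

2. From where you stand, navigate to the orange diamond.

turn left 15°, forward 4.9 m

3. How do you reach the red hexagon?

turn left 92°, forward 4.5 m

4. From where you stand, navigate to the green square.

turn left 33°, forward 2.6 m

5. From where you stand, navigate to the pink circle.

turn left 117°, forward 3.9 m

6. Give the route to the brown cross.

turn left 58°, forward 1.8 m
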